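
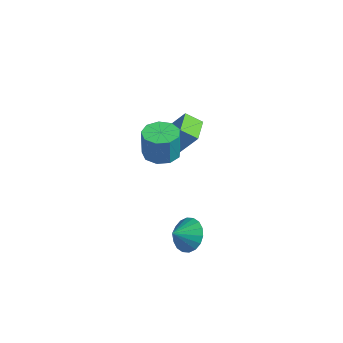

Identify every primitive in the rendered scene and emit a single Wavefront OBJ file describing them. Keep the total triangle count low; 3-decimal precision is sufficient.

v 2.037 1.136 -3.412
v 3.021 1.067 -3.826
v 2.183 0.204 -2.908
v 3.094 1.3 -3.417
v 2.958 1.5 -3.007
v 2.639 1.629 -2.678
v 2.201 1.659 -2.494
v 1.73 1.586 -2.491
v 1.32 1.424 -2.672
v 1.052 1.205 -2.999
v 0.979 0.972 -3.407
v 1.116 0.772 -3.817
v 1.435 0.643 -4.147
v 1.873 0.613 -4.331
v 2.343 0.686 -4.333
v 2.753 0.848 -4.153
v 0.89 0.255 2.142
v 1.601 -0.339 1.931
v 1.94 -0.529 3.607
v 1.23 0.065 3.818
v 1.822 0.272 1.956
v 2.161 0.082 3.631
v 1.606 0.874 2.067
v 1.946 0.685 3.743
v 1.056 1.187 2.214
v 1.395 0.998 3.89
v 0.428 1.064 2.327
v 0.767 0.874 4.003
v 0.017 0.562 2.354
v 0.356 0.372 4.029
v 0.014 -0.084 2.281
v 0.353 -0.273 3.957
v 0.421 -0.571 2.144
v 0.76 -0.761 3.819
v 1.048 -0.672 2.006
v 1.387 -0.861 3.681
v -2.641 2.764 -0.744
v -3.047 1.95 -0.108
v -3.817 3.637 -0.377
v -4.223 2.823 0.259
v -1.597 3.497 0.861
v -2.003 2.683 1.497
v -2.773 4.37 1.228
v -3.179 3.556 1.864
f 2 1 4
f 2 4 3
f 4 1 5
f 4 5 3
f 5 1 6
f 5 6 3
f 6 1 7
f 6 7 3
f 7 1 8
f 7 8 3
f 8 1 9
f 8 9 3
f 9 1 10
f 9 10 3
f 10 1 11
f 10 11 3
f 11 1 12
f 11 12 3
f 12 1 13
f 12 13 3
f 13 1 14
f 13 14 3
f 14 1 15
f 14 15 3
f 15 1 16
f 15 16 3
f 16 1 2
f 16 2 3
f 18 17 21
f 18 21 19
f 19 21 22
f 19 22 20
f 21 17 23
f 21 23 22
f 22 23 24
f 22 24 20
f 23 17 25
f 23 25 24
f 24 25 26
f 24 26 20
f 25 17 27
f 25 27 26
f 26 27 28
f 26 28 20
f 27 17 29
f 27 29 28
f 28 29 30
f 28 30 20
f 29 17 31
f 29 31 30
f 30 31 32
f 30 32 20
f 31 17 33
f 31 33 32
f 32 33 34
f 32 34 20
f 33 17 35
f 33 35 34
f 34 35 36
f 34 36 20
f 35 17 18
f 35 18 36
f 36 18 19
f 36 19 20
f 38 40 37
f 41 38 37
f 37 40 39
f 39 41 37
f 38 44 40
f 42 38 41
f 42 44 38
f 40 44 39
f 43 41 39
f 39 44 43
f 43 42 41
f 44 42 43



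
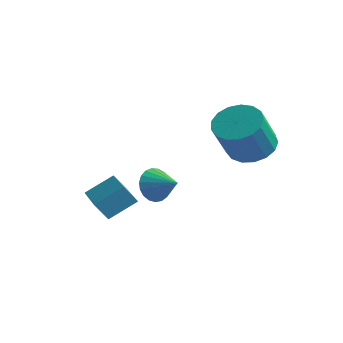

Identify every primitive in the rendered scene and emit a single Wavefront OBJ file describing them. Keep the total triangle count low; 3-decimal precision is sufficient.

v -2.905 -3.69 -1.101
v -2.287 -2.747 -0.36
v -4.478 -2.401 -1.43
v -3.86 -1.458 -0.689
v -2.5 -3.382 -1.831
v -1.882 -2.439 -1.09
v -4.073 -2.093 -2.16
v -3.455 -1.15 -1.419
v -3.831 0.994 -2.101
v -3.552 0.663 -2.821
v -2.669 0.926 -1.619
v -3.509 1.005 -2.877
v -3.522 1.345 -2.798
v -3.588 1.624 -2.6
v -3.696 1.795 -2.315
v -3.828 1.827 -1.993
v -3.96 1.714 -1.689
v -4.07 1.478 -1.457
v -4.139 1.157 -1.337
v -4.154 0.808 -1.348
v -4.114 0.492 -1.49
v -4.024 0.262 -1.737
v -3.902 0.158 -2.047
v -3.767 0.199 -2.367
v -3.643 0.378 -2.64
v 0.245 1.673 0.945
v 0.848 1.009 0.459
v 0.939 -0.057 2.03
v 0.335 0.607 2.515
v 1.16 1.328 0.658
v 1.251 0.262 2.228
v 1.263 1.725 0.922
v 1.354 0.66 2.492
v 1.132 2.111 1.191
v 1.223 1.045 2.761
v 0.798 2.396 1.404
v 0.889 1.33 2.974
v 0.337 2.516 1.512
v 0.428 1.45 3.082
v -0.145 2.442 1.49
v -0.054 1.377 3.06
v -0.538 2.193 1.343
v -0.447 1.127 2.913
v -0.751 1.824 1.105
v -0.661 0.758 2.675
v -0.737 1.42 0.83
v -0.646 0.354 2.4
v -0.498 1.075 0.582
v -0.407 0.009 2.152
v -0.088 0.866 0.417
v 0.003 -0.2 1.987
v 0.397 0.843 0.372
v 0.488 -0.223 1.943
f 2 4 1
f 5 2 1
f 1 4 3
f 3 5 1
f 2 8 4
f 6 2 5
f 6 8 2
f 4 8 3
f 7 5 3
f 3 8 7
f 7 6 5
f 8 6 7
f 10 9 12
f 10 12 11
f 12 9 13
f 12 13 11
f 13 9 14
f 13 14 11
f 14 9 15
f 14 15 11
f 15 9 16
f 15 16 11
f 16 9 17
f 16 17 11
f 17 9 18
f 17 18 11
f 18 9 19
f 18 19 11
f 19 9 20
f 19 20 11
f 20 9 21
f 20 21 11
f 21 9 22
f 21 22 11
f 22 9 23
f 22 23 11
f 23 9 24
f 23 24 11
f 24 9 25
f 24 25 11
f 25 9 10
f 25 10 11
f 27 26 30
f 27 30 28
f 28 30 31
f 28 31 29
f 30 26 32
f 30 32 31
f 31 32 33
f 31 33 29
f 32 26 34
f 32 34 33
f 33 34 35
f 33 35 29
f 34 26 36
f 34 36 35
f 35 36 37
f 35 37 29
f 36 26 38
f 36 38 37
f 37 38 39
f 37 39 29
f 38 26 40
f 38 40 39
f 39 40 41
f 39 41 29
f 40 26 42
f 40 42 41
f 41 42 43
f 41 43 29
f 42 26 44
f 42 44 43
f 43 44 45
f 43 45 29
f 44 26 46
f 44 46 45
f 45 46 47
f 45 47 29
f 46 26 48
f 46 48 47
f 47 48 49
f 47 49 29
f 48 26 50
f 48 50 49
f 49 50 51
f 49 51 29
f 50 26 52
f 50 52 51
f 51 52 53
f 51 53 29
f 52 26 27
f 52 27 53
f 53 27 28
f 53 28 29



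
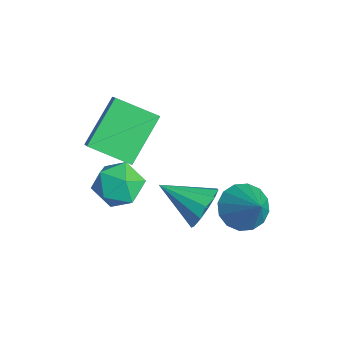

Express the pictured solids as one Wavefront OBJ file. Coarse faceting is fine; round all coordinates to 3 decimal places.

v -2.918 -3.405 -0.777
v -2.156 -3.545 -0.099
v -3.83 -2.128 0.511
v -3.067 -2.267 1.189
v -2.113 -2.173 -1.429
v -1.35 -2.312 -0.751
v -3.024 -0.895 -0.141
v -2.262 -1.035 0.537
v -0.525 -0.128 -3.088
v 0.045 -0.227 -2.452
v -1.535 -1.352 -2.372
v -0.265 0.115 -2.306
v -0.658 0.38 -2.407
v -1.009 0.483 -2.725
v -1.206 0.392 -3.158
v -1.187 0.136 -3.569
v -0.958 -0.204 -3.827
v -0.592 -0.52 -3.851
v -0.204 -0.712 -3.632
v 0.081 -0.719 -3.241
v 0.174 -0.538 -2.801
v -2.272 -1.546 -2.808
v -1.688 -2.223 -3.204
v -3.472 -2.577 -2.816
v -2.888 -3.254 -3.212
v -2.745 -2.964 -2.289
v -2.003 -2.327 -2.284
v -3.157 -2.473 -3.736
v -2.415 -1.836 -3.731
v -2.235 -2.796 -3.777
v -1.98 -3.099 -2.883
v -3.18 -1.701 -3.137
v -2.925 -2.004 -2.243
v 0.1 0.964 -2.805
v 0.587 1.484 -3.356
v 1.24 1.096 -1.675
v 0.317 1.78 -3.118
v -0.011 1.857 -2.796
v -0.309 1.696 -2.477
v -0.497 1.338 -2.245
v -0.526 0.88 -2.164
v -0.386 0.445 -2.254
v -0.117 0.149 -2.492
v 0.211 0.071 -2.813
v 0.509 0.233 -3.133
v 0.698 0.591 -3.364
v 0.726 1.048 -3.446
f 2 4 1
f 5 2 1
f 1 4 3
f 3 5 1
f 2 8 4
f 6 2 5
f 6 8 2
f 4 8 3
f 7 5 3
f 3 8 7
f 7 6 5
f 8 6 7
f 10 9 12
f 10 12 11
f 12 9 13
f 12 13 11
f 13 9 14
f 13 14 11
f 14 9 15
f 14 15 11
f 15 9 16
f 15 16 11
f 16 9 17
f 16 17 11
f 17 9 18
f 17 18 11
f 18 9 19
f 18 19 11
f 19 9 20
f 19 20 11
f 20 9 21
f 20 21 11
f 21 9 10
f 21 10 11
f 22 33 27
f 22 27 23
f 22 23 29
f 22 29 32
f 22 32 33
f 23 27 31
f 27 33 26
f 33 32 24
f 32 29 28
f 29 23 30
f 25 31 26
f 25 26 24
f 25 24 28
f 25 28 30
f 25 30 31
f 26 31 27
f 24 26 33
f 28 24 32
f 30 28 29
f 31 30 23
f 35 34 37
f 35 37 36
f 37 34 38
f 37 38 36
f 38 34 39
f 38 39 36
f 39 34 40
f 39 40 36
f 40 34 41
f 40 41 36
f 41 34 42
f 41 42 36
f 42 34 43
f 42 43 36
f 43 34 44
f 43 44 36
f 44 34 45
f 44 45 36
f 45 34 46
f 45 46 36
f 46 34 47
f 46 47 36
f 47 34 35
f 47 35 36



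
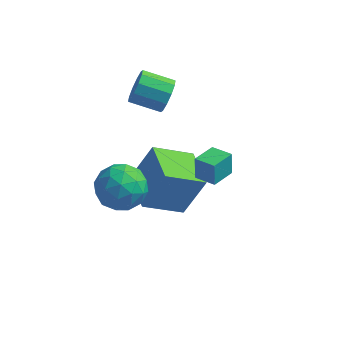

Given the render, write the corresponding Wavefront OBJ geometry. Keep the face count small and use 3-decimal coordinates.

v 1.548 -2.345 0.398
v 1.458 -2.155 1.417
v 1.916 -1.279 0.232
v 1.827 -1.089 1.25
v 2.433 -2.631 0.53
v 2.344 -2.441 1.548
v 2.802 -1.565 0.363
v 2.712 -1.375 1.382
v -2.363 0.786 -4.197
v -1.559 1.363 -2.356
v -0.895 1.776 -5.148
v -0.091 2.353 -3.307
v -1.229 -0.873 -4.173
v -0.425 -0.296 -2.332
v 0.239 0.117 -5.124
v 1.043 0.694 -3.283
v -2.315 -1.537 -2.038
v -1.312 -1.153 -1.582
v -1.908 -3.287 -1.458
v -0.905 -2.903 -1.002
v -1.921 -2.591 -0.521
v -2.173 -1.509 -0.88
v -1.047 -2.931 -2.16
v -1.299 -1.849 -2.519
v -0.528 -2.014 -1.658
v -1.068 -1.804 -0.645
v -2.152 -2.636 -2.395
v -2.692 -2.426 -1.382
v -1.85 -1.191 -1.861
v -1.37 -3.249 -1.179
v -1.968 -3.066 -0.896
v -1.378 -2.84 -0.629
v -2.356 -1.401 -1.448
v -1.766 -1.175 -1.18
v -2.124 -2.021 -0.557
v -1.454 -3.265 -1.86
v -0.864 -3.039 -1.592
v -1.842 -1.6 -2.411
v -1.252 -1.374 -2.144
v -1.096 -2.419 -2.483
v -0.799 -1.471 -1.638
v -0.559 -2.5 -1.297
v -0.643 -2.516 -1.977
v -0.791 -1.881 -2.188
v -1.117 -1.348 -1.042
v -0.877 -2.377 -0.701
v -1.475 -2.194 -0.419
v -1.623 -1.558 -0.629
v -0.656 -1.854 -1.087
v -2.343 -2.063 -2.339
v -2.103 -3.092 -1.998
v -1.597 -2.882 -2.411
v -1.745 -2.246 -2.621
v -2.661 -1.94 -1.743
v -2.421 -2.969 -1.402
v -2.429 -2.559 -0.852
v -2.577 -1.924 -1.063
v -2.564 -2.586 -1.953
v -1.184 2.287 0.422
v -0.888 1.858 1.068
v -2.241 1.644 1.544
v -2.536 2.073 0.898
v -0.918 2.351 1.205
v -2.27 2.137 1.682
v -1.049 2.82 1.044
v -2.402 2.606 1.52
v -1.231 3.085 0.644
v -2.584 2.871 1.121
v -1.396 3.046 0.16
v -2.748 2.832 0.637
v -1.479 2.716 -0.224
v -2.832 2.502 0.252
v -1.45 2.223 -0.362
v -2.802 2.009 0.115
v -1.318 1.754 -0.2
v -2.671 1.54 0.276
v -1.136 1.489 0.199
v -2.489 1.275 0.676
v -0.972 1.528 0.683
v -2.324 1.314 1.16
f 2 4 1
f 5 2 1
f 1 4 3
f 3 5 1
f 2 8 4
f 6 2 5
f 6 8 2
f 4 8 3
f 7 5 3
f 3 8 7
f 7 6 5
f 8 6 7
f 10 12 9
f 13 10 9
f 9 12 11
f 11 13 9
f 10 16 12
f 14 10 13
f 14 16 10
f 12 16 11
f 15 13 11
f 11 16 15
f 15 14 13
f 16 14 15
f 17 54 33
f 54 28 57
f 33 57 22
f 54 57 33
f 17 33 29
f 33 22 34
f 29 34 18
f 33 34 29
f 17 29 38
f 29 18 39
f 38 39 24
f 29 39 38
f 17 38 50
f 38 24 53
f 50 53 27
f 38 53 50
f 17 50 54
f 50 27 58
f 54 58 28
f 50 58 54
f 18 34 45
f 34 22 48
f 45 48 26
f 34 48 45
f 22 57 35
f 57 28 56
f 35 56 21
f 57 56 35
f 28 58 55
f 58 27 51
f 55 51 19
f 58 51 55
f 27 53 52
f 53 24 40
f 52 40 23
f 53 40 52
f 24 39 44
f 39 18 41
f 44 41 25
f 39 41 44
f 20 46 32
f 46 26 47
f 32 47 21
f 46 47 32
f 20 32 30
f 32 21 31
f 30 31 19
f 32 31 30
f 20 30 37
f 30 19 36
f 37 36 23
f 30 36 37
f 20 37 42
f 37 23 43
f 42 43 25
f 37 43 42
f 20 42 46
f 42 25 49
f 46 49 26
f 42 49 46
f 21 47 35
f 47 26 48
f 35 48 22
f 47 48 35
f 19 31 55
f 31 21 56
f 55 56 28
f 31 56 55
f 23 36 52
f 36 19 51
f 52 51 27
f 36 51 52
f 25 43 44
f 43 23 40
f 44 40 24
f 43 40 44
f 26 49 45
f 49 25 41
f 45 41 18
f 49 41 45
f 60 59 63
f 60 63 61
f 61 63 64
f 61 64 62
f 63 59 65
f 63 65 64
f 64 65 66
f 64 66 62
f 65 59 67
f 65 67 66
f 66 67 68
f 66 68 62
f 67 59 69
f 67 69 68
f 68 69 70
f 68 70 62
f 69 59 71
f 69 71 70
f 70 71 72
f 70 72 62
f 71 59 73
f 71 73 72
f 72 73 74
f 72 74 62
f 73 59 75
f 73 75 74
f 74 75 76
f 74 76 62
f 75 59 77
f 75 77 76
f 76 77 78
f 76 78 62
f 77 59 79
f 77 79 78
f 78 79 80
f 78 80 62
f 79 59 60
f 79 60 80
f 80 60 61
f 80 61 62



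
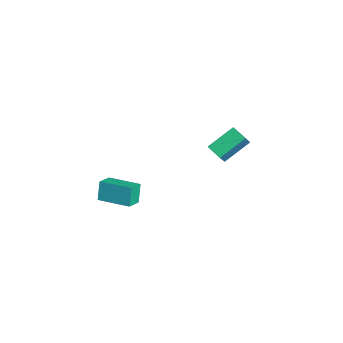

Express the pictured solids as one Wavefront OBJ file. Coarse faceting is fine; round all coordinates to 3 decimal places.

v -2.947 3.267 2.106
v -3.701 2.852 2.431
v -3.315 4.651 3.021
v -4.069 4.236 3.347
v -2.331 2.844 2.993
v -3.085 2.429 3.319
v -2.699 4.228 3.909
v -3.453 3.813 4.234
v -1.924 -2.874 1.64
v -2.312 -2.68 2.651
v -0.808 -1.578 1.819
v -1.196 -1.384 2.83
v -1.304 -3.456 1.99
v -1.692 -3.262 3.001
v -0.188 -2.16 2.169
v -0.576 -1.966 3.18
f 2 4 1
f 5 2 1
f 1 4 3
f 3 5 1
f 2 8 4
f 6 2 5
f 6 8 2
f 4 8 3
f 7 5 3
f 3 8 7
f 7 6 5
f 8 6 7
f 10 12 9
f 13 10 9
f 9 12 11
f 11 13 9
f 10 16 12
f 14 10 13
f 14 16 10
f 12 16 11
f 15 13 11
f 11 16 15
f 15 14 13
f 16 14 15



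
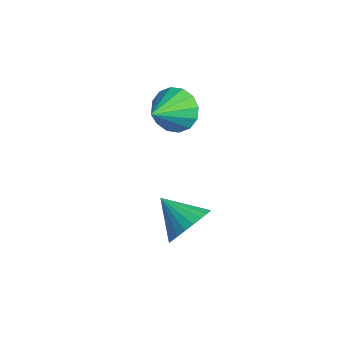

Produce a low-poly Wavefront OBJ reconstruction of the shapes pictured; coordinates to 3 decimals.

v 1.614 -0.644 -0.358
v 2.201 -0.115 0.007
v 2.186 -1.856 0.478
v 1.843 -0.097 0.279
v 1.423 -0.225 0.38
v 1.054 -0.465 0.283
v 0.836 -0.753 0.015
v 0.826 -1.012 -0.354
v 1.027 -1.172 -0.723
v 1.386 -1.191 -0.995
v 1.806 -1.063 -1.096
v 2.174 -0.822 -1
v 2.393 -0.534 -0.731
v 2.403 -0.276 -0.363
v 3.984 -1.496 -4.108
v 4.424 -2.236 -3.813
v 2.816 -1.904 -3.392
v 4.5 -2.003 -3.556
v 4.498 -1.693 -3.383
v 4.417 -1.353 -3.321
v 4.271 -1.035 -3.379
v 4.081 -0.786 -3.548
v 3.876 -0.647 -3.802
v 3.688 -0.636 -4.102
v 3.545 -0.756 -4.404
v 3.469 -0.99 -4.661
v 3.471 -1.3 -4.834
v 3.551 -1.64 -4.896
v 3.697 -1.958 -4.838
v 3.887 -2.206 -4.669
v 4.092 -2.346 -4.415
v 4.28 -2.357 -4.115
f 2 1 4
f 2 4 3
f 4 1 5
f 4 5 3
f 5 1 6
f 5 6 3
f 6 1 7
f 6 7 3
f 7 1 8
f 7 8 3
f 8 1 9
f 8 9 3
f 9 1 10
f 9 10 3
f 10 1 11
f 10 11 3
f 11 1 12
f 11 12 3
f 12 1 13
f 12 13 3
f 13 1 14
f 13 14 3
f 14 1 2
f 14 2 3
f 16 15 18
f 16 18 17
f 18 15 19
f 18 19 17
f 19 15 20
f 19 20 17
f 20 15 21
f 20 21 17
f 21 15 22
f 21 22 17
f 22 15 23
f 22 23 17
f 23 15 24
f 23 24 17
f 24 15 25
f 24 25 17
f 25 15 26
f 25 26 17
f 26 15 27
f 26 27 17
f 27 15 28
f 27 28 17
f 28 15 29
f 28 29 17
f 29 15 30
f 29 30 17
f 30 15 31
f 30 31 17
f 31 15 32
f 31 32 17
f 32 15 16
f 32 16 17



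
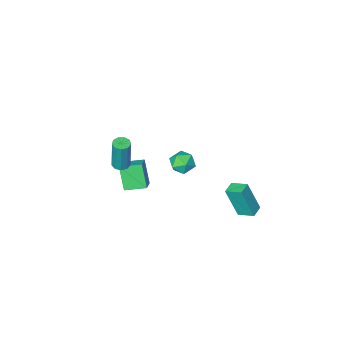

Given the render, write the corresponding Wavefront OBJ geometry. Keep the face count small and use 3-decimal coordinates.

v -4.544 -0.308 -4.095
v -3.993 -0.865 -2.05
v -3.851 0.124 -4.164
v -3.299 -0.432 -2.119
v -4.021 -1.208 -4.481
v -3.469 -1.764 -2.436
v -3.327 -0.775 -4.55
v -2.776 -1.332 -2.505
v -0.569 -1.337 1.776
v -0.263 -0.984 2.463
v 0.663 -1.356 1.237
v 0.969 -1.003 1.924
v 0.687 -1.784 1.948
v -0.074 -1.773 2.281
v 0.474 -0.567 1.419
v -0.287 -0.556 1.752
v 0.382 -0.509 2.242
v 0.513 -1.261 2.569
v -0.113 -1.079 1.131
v 0.018 -1.831 1.458
v 2.069 -4.228 -1.912
v 1.936 -5.005 -0.417
v 0.993 -3.5 -1.629
v 0.86 -4.277 -0.134
v 2.64 -3.543 -1.506
v 2.507 -4.32 -0.011
v 1.564 -2.815 -1.223
v 1.431 -3.592 0.272
v 3.699 -1.916 2.822
v 4.191 -2.082 2.826
v 4.254 -1.85 4.902
v 3.761 -1.684 4.898
v 4.182 -1.729 2.786
v 4.245 -1.497 4.863
v 3.947 -1.463 2.764
v 4.01 -1.231 4.84
v 3.595 -1.409 2.768
v 3.658 -1.177 4.845
v 3.292 -1.593 2.798
v 3.355 -1.361 4.874
v 3.179 -1.927 2.839
v 3.242 -1.695 4.915
v 3.309 -2.257 2.872
v 3.372 -2.025 4.948
v 3.621 -2.427 2.881
v 3.684 -2.195 4.957
v 3.97 -2.358 2.863
v 4.033 -2.126 4.939
f 2 4 1
f 5 2 1
f 1 4 3
f 3 5 1
f 2 8 4
f 6 2 5
f 6 8 2
f 4 8 3
f 7 5 3
f 3 8 7
f 7 6 5
f 8 6 7
f 9 20 14
f 9 14 10
f 9 10 16
f 9 16 19
f 9 19 20
f 10 14 18
f 14 20 13
f 20 19 11
f 19 16 15
f 16 10 17
f 12 18 13
f 12 13 11
f 12 11 15
f 12 15 17
f 12 17 18
f 13 18 14
f 11 13 20
f 15 11 19
f 17 15 16
f 18 17 10
f 22 24 21
f 25 22 21
f 21 24 23
f 23 25 21
f 22 28 24
f 26 22 25
f 26 28 22
f 24 28 23
f 27 25 23
f 23 28 27
f 27 26 25
f 28 26 27
f 30 29 33
f 30 33 31
f 31 33 34
f 31 34 32
f 33 29 35
f 33 35 34
f 34 35 36
f 34 36 32
f 35 29 37
f 35 37 36
f 36 37 38
f 36 38 32
f 37 29 39
f 37 39 38
f 38 39 40
f 38 40 32
f 39 29 41
f 39 41 40
f 40 41 42
f 40 42 32
f 41 29 43
f 41 43 42
f 42 43 44
f 42 44 32
f 43 29 45
f 43 45 44
f 44 45 46
f 44 46 32
f 45 29 47
f 45 47 46
f 46 47 48
f 46 48 32
f 47 29 30
f 47 30 48
f 48 30 31
f 48 31 32



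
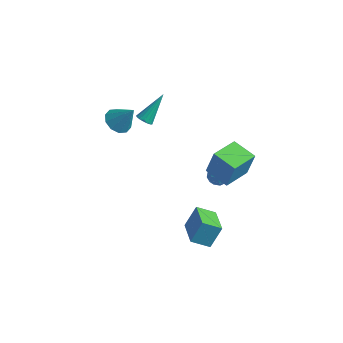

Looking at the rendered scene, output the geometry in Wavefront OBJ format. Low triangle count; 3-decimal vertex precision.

v -3.203 2.819 1.147
v -2.755 2.516 1.328
v -2.837 4.281 2.693
v -2.648 2.685 1.142
v -2.669 2.885 0.958
v -2.812 3.07 0.817
v -3.044 3.197 0.751
v -3.312 3.238 0.776
v -3.556 3.182 0.886
v -3.718 3.043 1.056
v -3.763 2.853 1.246
v -3.679 2.655 1.414
v -3.486 2.494 1.52
v -3.228 2.408 1.541
v -2.964 2.416 1.472
v 2.929 0.329 2.117
v 3.273 0.591 3.751
v 3.097 2.182 1.785
v 3.441 2.444 3.418
v 4.479 0.136 1.822
v 4.823 0.398 3.455
v 4.647 1.989 1.489
v 4.991 2.251 3.123
v -4.089 1.412 1.709
v -3.319 1.197 1.235
v -3.131 1.708 3.131
v -3.409 1.762 1.179
v -3.76 2.193 1.325
v -4.236 2.326 1.618
v -4.656 2.111 1.946
v -4.859 1.628 2.183
v -4.769 1.063 2.239
v -4.418 0.632 2.093
v -3.942 0.499 1.8
v -3.522 0.714 1.472
v 1.723 -0.034 -3.914
v 1.991 0.769 -2.604
v 2.649 0.648 -4.521
v 2.917 1.45 -3.21
v 3.063 -1.37 -3.37
v 3.331 -0.568 -2.059
v 3.989 -0.689 -3.976
v 4.257 0.114 -2.666
v 2.246 2.231 -0.656
v 2.549 2.717 -0.228
v 2.751 1.383 -0.052
v 3.054 1.869 0.376
v 2.347 1.765 0.398
v 2.035 2.289 0.024
v 3.265 1.811 -0.304
v 2.953 2.335 -0.678
v 3.179 2.457 -0.011
v 2.611 2.429 0.423
v 2.689 1.671 -0.703
v 2.121 1.643 -0.269
v 2.354 2.548 -0.495
v 2.946 1.552 0.215
v 2.531 1.491 0.228
v 2.709 1.776 0.48
v 2.051 2.297 -0.347
v 2.229 2.582 -0.095
v 2.11 2.023 0.273
v 3.071 1.518 -0.185
v 3.249 1.803 0.067
v 2.591 2.324 -0.76
v 2.769 2.609 -0.508
v 3.19 2.077 -0.553
v 2.902 2.681 -0.116
v 3.198 2.183 0.24
v 3.322 2.149 -0.16
v 3.139 2.457 -0.38
v 2.568 2.665 0.139
v 2.865 2.166 0.495
v 2.449 2.105 0.507
v 2.266 2.413 0.288
v 2.938 2.512 0.267
v 2.435 1.934 -0.775
v 2.732 1.435 -0.419
v 3.034 1.687 -0.568
v 2.851 1.995 -0.787
v 2.102 1.917 -0.52
v 2.398 1.419 -0.164
v 2.161 1.643 0.1
v 1.978 1.951 -0.12
v 2.362 1.588 -0.547
f 2 1 4
f 2 4 3
f 4 1 5
f 4 5 3
f 5 1 6
f 5 6 3
f 6 1 7
f 6 7 3
f 7 1 8
f 7 8 3
f 8 1 9
f 8 9 3
f 9 1 10
f 9 10 3
f 10 1 11
f 10 11 3
f 11 1 12
f 11 12 3
f 12 1 13
f 12 13 3
f 13 1 14
f 13 14 3
f 14 1 15
f 14 15 3
f 15 1 2
f 15 2 3
f 17 19 16
f 20 17 16
f 16 19 18
f 18 20 16
f 17 23 19
f 21 17 20
f 21 23 17
f 19 23 18
f 22 20 18
f 18 23 22
f 22 21 20
f 23 21 22
f 25 24 27
f 25 27 26
f 27 24 28
f 27 28 26
f 28 24 29
f 28 29 26
f 29 24 30
f 29 30 26
f 30 24 31
f 30 31 26
f 31 24 32
f 31 32 26
f 32 24 33
f 32 33 26
f 33 24 34
f 33 34 26
f 34 24 35
f 34 35 26
f 35 24 25
f 35 25 26
f 37 39 36
f 40 37 36
f 36 39 38
f 38 40 36
f 37 43 39
f 41 37 40
f 41 43 37
f 39 43 38
f 42 40 38
f 38 43 42
f 42 41 40
f 43 41 42
f 44 81 60
f 81 55 84
f 60 84 49
f 81 84 60
f 44 60 56
f 60 49 61
f 56 61 45
f 60 61 56
f 44 56 65
f 56 45 66
f 65 66 51
f 56 66 65
f 44 65 77
f 65 51 80
f 77 80 54
f 65 80 77
f 44 77 81
f 77 54 85
f 81 85 55
f 77 85 81
f 45 61 72
f 61 49 75
f 72 75 53
f 61 75 72
f 49 84 62
f 84 55 83
f 62 83 48
f 84 83 62
f 55 85 82
f 85 54 78
f 82 78 46
f 85 78 82
f 54 80 79
f 80 51 67
f 79 67 50
f 80 67 79
f 51 66 71
f 66 45 68
f 71 68 52
f 66 68 71
f 47 73 59
f 73 53 74
f 59 74 48
f 73 74 59
f 47 59 57
f 59 48 58
f 57 58 46
f 59 58 57
f 47 57 64
f 57 46 63
f 64 63 50
f 57 63 64
f 47 64 69
f 64 50 70
f 69 70 52
f 64 70 69
f 47 69 73
f 69 52 76
f 73 76 53
f 69 76 73
f 48 74 62
f 74 53 75
f 62 75 49
f 74 75 62
f 46 58 82
f 58 48 83
f 82 83 55
f 58 83 82
f 50 63 79
f 63 46 78
f 79 78 54
f 63 78 79
f 52 70 71
f 70 50 67
f 71 67 51
f 70 67 71
f 53 76 72
f 76 52 68
f 72 68 45
f 76 68 72



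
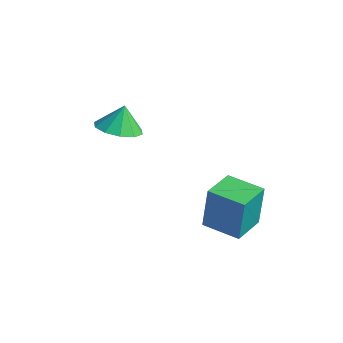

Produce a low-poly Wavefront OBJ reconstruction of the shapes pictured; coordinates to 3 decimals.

v 1.102 1.59 -3.122
v 1.075 1.975 -1.16
v 0.989 3.205 -3.44
v 0.962 3.59 -1.478
v 2.818 1.71 -3.122
v 2.791 2.095 -1.16
v 2.705 3.325 -3.44
v 2.678 3.71 -1.478
v -3.015 1.438 1.121
v -2.039 1.778 1.001
v -3.065 1.962 2.199
v -2.435 2.225 0.766
v -3.053 2.372 0.665
v -3.656 2.162 0.739
v -4.014 1.676 0.959
v -3.991 1.099 1.24
v -3.594 0.651 1.476
v -2.976 0.504 1.576
v -2.373 0.714 1.502
v -2.015 1.2 1.283
f 2 4 1
f 5 2 1
f 1 4 3
f 3 5 1
f 2 8 4
f 6 2 5
f 6 8 2
f 4 8 3
f 7 5 3
f 3 8 7
f 7 6 5
f 8 6 7
f 10 9 12
f 10 12 11
f 12 9 13
f 12 13 11
f 13 9 14
f 13 14 11
f 14 9 15
f 14 15 11
f 15 9 16
f 15 16 11
f 16 9 17
f 16 17 11
f 17 9 18
f 17 18 11
f 18 9 19
f 18 19 11
f 19 9 20
f 19 20 11
f 20 9 10
f 20 10 11



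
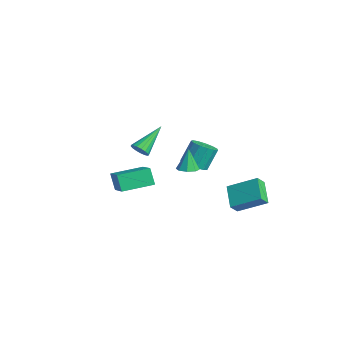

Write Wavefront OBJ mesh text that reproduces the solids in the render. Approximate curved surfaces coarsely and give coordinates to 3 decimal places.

v -0.87 2.437 -0.875
v -0.104 2.25 -0.651
v -0.303 2.996 0.658
v -1.07 3.183 0.435
v -0.079 2.653 -0.877
v -0.279 3.399 0.432
v -0.306 2.987 -1.102
v -0.505 3.733 0.208
v -0.711 3.146 -1.254
v -0.911 3.892 0.055
v -1.168 3.08 -1.287
v -1.367 3.826 0.022
v -1.529 2.81 -1.188
v -1.729 3.557 0.121
v -1.682 2.422 -0.99
v -1.882 3.168 0.319
v -1.577 2.038 -0.755
v -1.776 2.784 0.554
v -1.247 1.781 -0.558
v -1.447 2.527 0.751
v -0.798 1.732 -0.462
v -0.998 2.478 0.847
v -0.371 1.907 -0.496
v -0.571 2.653 0.813
v 1.775 -1.924 2.854
v 2.299 -1.677 2.821
v 1.125 -0.396 3.986
v 2.163 -1.573 2.603
v 1.938 -1.549 2.442
v 1.676 -1.611 2.375
v 1.436 -1.745 2.418
v 1.275 -1.92 2.561
v 1.228 -2.096 2.771
v 1.306 -2.232 3
v 1.492 -2.298 3.195
v 1.743 -2.278 3.312
v 2.001 -2.177 3.324
v 2.208 -2.018 3.229
v 2.315 -1.837 3.047
v 3.675 2.51 -1.645
v 2.402 2.899 -0.851
v 3.469 3.041 -2.235
v 2.196 3.43 -1.441
v 4.644 3.87 -0.759
v 3.371 4.259 0.035
v 4.438 4.401 -1.349
v 3.165 4.79 -0.555
v 3.143 -3.902 1.104
v 2.617 -3.944 2.047
v 3.34 -2.143 1.291
v 2.814 -2.184 2.234
v 4.746 -4.176 1.986
v 4.22 -4.217 2.929
v 4.943 -2.416 2.173
v 4.417 -2.458 3.116
v 2.721 0.435 1.351
v 3.309 0.631 1.464
v 2.399 0.625 2.689
v 3.014 0.992 1.342
v 2.548 1.027 1.225
v 2.183 0.715 1.181
v 2.133 0.238 1.237
v 2.428 -0.123 1.36
v 2.894 -0.158 1.477
v 3.259 0.154 1.52
f 2 1 5
f 2 5 3
f 3 5 6
f 3 6 4
f 5 1 7
f 5 7 6
f 6 7 8
f 6 8 4
f 7 1 9
f 7 9 8
f 8 9 10
f 8 10 4
f 9 1 11
f 9 11 10
f 10 11 12
f 10 12 4
f 11 1 13
f 11 13 12
f 12 13 14
f 12 14 4
f 13 1 15
f 13 15 14
f 14 15 16
f 14 16 4
f 15 1 17
f 15 17 16
f 16 17 18
f 16 18 4
f 17 1 19
f 17 19 18
f 18 19 20
f 18 20 4
f 19 1 21
f 19 21 20
f 20 21 22
f 20 22 4
f 21 1 23
f 21 23 22
f 22 23 24
f 22 24 4
f 23 1 2
f 23 2 24
f 24 2 3
f 24 3 4
f 26 25 28
f 26 28 27
f 28 25 29
f 28 29 27
f 29 25 30
f 29 30 27
f 30 25 31
f 30 31 27
f 31 25 32
f 31 32 27
f 32 25 33
f 32 33 27
f 33 25 34
f 33 34 27
f 34 25 35
f 34 35 27
f 35 25 36
f 35 36 27
f 36 25 37
f 36 37 27
f 37 25 38
f 37 38 27
f 38 25 39
f 38 39 27
f 39 25 26
f 39 26 27
f 41 43 40
f 44 41 40
f 40 43 42
f 42 44 40
f 41 47 43
f 45 41 44
f 45 47 41
f 43 47 42
f 46 44 42
f 42 47 46
f 46 45 44
f 47 45 46
f 49 51 48
f 52 49 48
f 48 51 50
f 50 52 48
f 49 55 51
f 53 49 52
f 53 55 49
f 51 55 50
f 54 52 50
f 50 55 54
f 54 53 52
f 55 53 54
f 57 56 59
f 57 59 58
f 59 56 60
f 59 60 58
f 60 56 61
f 60 61 58
f 61 56 62
f 61 62 58
f 62 56 63
f 62 63 58
f 63 56 64
f 63 64 58
f 64 56 65
f 64 65 58
f 65 56 57
f 65 57 58



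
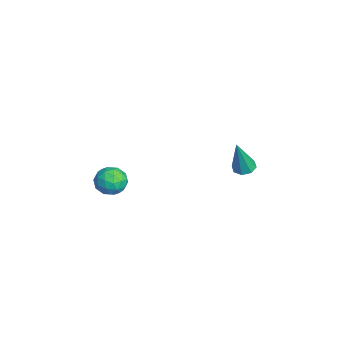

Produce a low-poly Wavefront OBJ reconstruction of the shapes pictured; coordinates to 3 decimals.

v -0.564 2.086 2.563
v -0.115 1.925 2.412
v -0.156 1.694 4.197
v -0.115 2.297 2.501
v -0.378 2.546 2.626
v -0.75 2.525 2.714
v -1.013 2.247 2.713
v -1.013 1.875 2.624
v -0.75 1.626 2.499
v -0.378 1.647 2.411
v 0.45 -2.759 2.696
v 0.822 -2.659 3.286
v 0.438 -3.881 2.894
v 0.81 -3.781 3.484
v 0.142 -3.56 3.446
v 0.149 -2.866 3.324
v 1.111 -3.674 2.856
v 1.118 -2.98 2.734
v 1.23 -3.224 3.385
v 0.631 -3.154 3.75
v 0.629 -3.386 2.43
v 0.03 -3.316 2.795
v 0.637 -2.61 2.974
v 0.623 -3.93 3.206
v 0.231 -3.8 3.184
v 0.449 -3.741 3.531
v 0.242 -2.732 2.996
v 0.46 -2.673 3.343
v 0.061 -3.203 3.437
v 0.8 -3.867 2.837
v 1.018 -3.808 3.184
v 0.811 -2.799 2.649
v 1.029 -2.74 2.996
v 1.199 -3.337 2.743
v 1.095 -2.884 3.379
v 1.088 -3.544 3.495
v 1.265 -3.481 3.126
v 1.269 -3.073 3.054
v 0.743 -2.842 3.593
v 0.737 -3.502 3.709
v 0.344 -3.372 3.687
v 0.348 -2.964 3.615
v 0.983 -3.175 3.651
v 0.523 -3.038 2.471
v 0.517 -3.698 2.587
v 0.912 -3.576 2.565
v 0.916 -3.168 2.493
v 0.172 -2.996 2.685
v 0.165 -3.656 2.801
v -0.009 -3.467 3.126
v -0.005 -3.059 3.054
v 0.277 -3.365 2.529
f 2 1 4
f 2 4 3
f 4 1 5
f 4 5 3
f 5 1 6
f 5 6 3
f 6 1 7
f 6 7 3
f 7 1 8
f 7 8 3
f 8 1 9
f 8 9 3
f 9 1 10
f 9 10 3
f 10 1 2
f 10 2 3
f 11 48 27
f 48 22 51
f 27 51 16
f 48 51 27
f 11 27 23
f 27 16 28
f 23 28 12
f 27 28 23
f 11 23 32
f 23 12 33
f 32 33 18
f 23 33 32
f 11 32 44
f 32 18 47
f 44 47 21
f 32 47 44
f 11 44 48
f 44 21 52
f 48 52 22
f 44 52 48
f 12 28 39
f 28 16 42
f 39 42 20
f 28 42 39
f 16 51 29
f 51 22 50
f 29 50 15
f 51 50 29
f 22 52 49
f 52 21 45
f 49 45 13
f 52 45 49
f 21 47 46
f 47 18 34
f 46 34 17
f 47 34 46
f 18 33 38
f 33 12 35
f 38 35 19
f 33 35 38
f 14 40 26
f 40 20 41
f 26 41 15
f 40 41 26
f 14 26 24
f 26 15 25
f 24 25 13
f 26 25 24
f 14 24 31
f 24 13 30
f 31 30 17
f 24 30 31
f 14 31 36
f 31 17 37
f 36 37 19
f 31 37 36
f 14 36 40
f 36 19 43
f 40 43 20
f 36 43 40
f 15 41 29
f 41 20 42
f 29 42 16
f 41 42 29
f 13 25 49
f 25 15 50
f 49 50 22
f 25 50 49
f 17 30 46
f 30 13 45
f 46 45 21
f 30 45 46
f 19 37 38
f 37 17 34
f 38 34 18
f 37 34 38
f 20 43 39
f 43 19 35
f 39 35 12
f 43 35 39



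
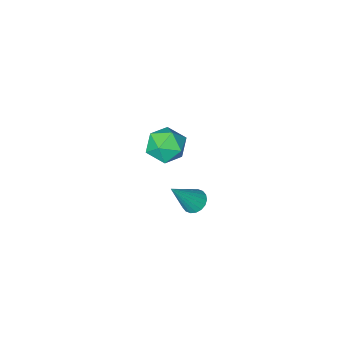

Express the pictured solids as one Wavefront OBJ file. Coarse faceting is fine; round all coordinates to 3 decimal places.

v 1.041 -1.852 0.696
v 1.903 -2.279 0.965
v 0.617 -3.201 -0.085
v 1.479 -3.628 0.184
v 0.78 -3.437 0.872
v 1.042 -2.603 1.354
v 1.478 -2.877 -0.474
v 1.74 -2.043 0.008
v 2.173 -2.912 0.242
v 1.742 -3.258 1.074
v 0.778 -2.222 -0.194
v 0.347 -2.568 0.638
v 3.2 2.727 2.634
v 3.648 2.571 2.299
v 4.28 2.713 4.086
v 3.659 2.829 2.294
v 3.579 3.067 2.355
v 3.424 3.237 2.472
v 3.225 3.306 2.621
v 3.021 3.261 2.772
v 2.852 3.11 2.896
v 2.753 2.883 2.968
v 2.741 2.625 2.974
v 2.821 2.387 2.912
v 2.976 2.217 2.795
v 3.175 2.148 2.647
v 3.38 2.193 2.495
v 3.548 2.344 2.371
f 1 12 6
f 1 6 2
f 1 2 8
f 1 8 11
f 1 11 12
f 2 6 10
f 6 12 5
f 12 11 3
f 11 8 7
f 8 2 9
f 4 10 5
f 4 5 3
f 4 3 7
f 4 7 9
f 4 9 10
f 5 10 6
f 3 5 12
f 7 3 11
f 9 7 8
f 10 9 2
f 14 13 16
f 14 16 15
f 16 13 17
f 16 17 15
f 17 13 18
f 17 18 15
f 18 13 19
f 18 19 15
f 19 13 20
f 19 20 15
f 20 13 21
f 20 21 15
f 21 13 22
f 21 22 15
f 22 13 23
f 22 23 15
f 23 13 24
f 23 24 15
f 24 13 25
f 24 25 15
f 25 13 26
f 25 26 15
f 26 13 27
f 26 27 15
f 27 13 28
f 27 28 15
f 28 13 14
f 28 14 15



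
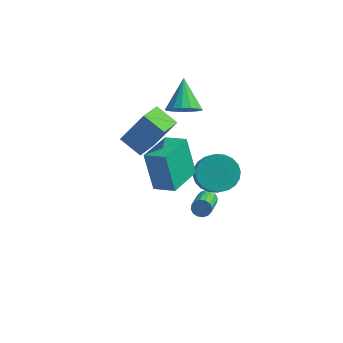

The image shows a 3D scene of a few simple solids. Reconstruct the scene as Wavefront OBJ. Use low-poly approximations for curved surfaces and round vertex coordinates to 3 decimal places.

v 0.683 2.187 -1.102
v 1.415 2.928 -0.818
v 1.91 2.054 0.186
v 1.177 1.313 -0.098
v 1.092 3.032 -0.569
v 1.587 2.158 0.436
v 0.707 3.007 -0.4
v 1.201 2.134 0.604
v 0.318 2.858 -0.339
v 0.812 1.984 0.666
v -0.016 2.606 -0.393
v 0.478 1.733 0.611
v -0.243 2.291 -0.556
v 0.251 1.417 0.448
v -0.329 1.959 -0.802
v 0.165 1.086 0.203
v -0.261 1.663 -1.093
v 0.233 0.789 -0.089
v -0.05 1.446 -1.386
v 0.445 0.572 -0.382
v 0.273 1.342 -1.636
v 0.768 0.468 -0.631
v 0.659 1.366 -1.804
v 1.153 0.493 -0.8
v 1.048 1.516 -1.866
v 1.542 0.642 -0.861
v 1.382 1.767 -1.811
v 1.876 0.894 -0.807
v 1.609 2.083 -1.648
v 2.103 1.209 -0.644
v 1.695 2.414 -1.403
v 2.189 1.541 -0.398
v 1.627 2.711 -1.111
v 2.121 1.837 -0.107
v -3.73 0.929 1.154
v -2.637 1.279 3.007
v -3.605 2.264 0.828
v -2.512 2.615 2.681
v -2.568 0.665 0.519
v -1.475 1.016 2.372
v -2.443 2.001 0.193
v -1.35 2.351 2.046
v 0.246 2.343 -3.396
v 0.624 2.249 -3.74
v 0.933 0.664 -2.968
v 0.554 0.757 -2.624
v 0.746 2.373 -3.534
v 1.055 0.787 -2.762
v 0.734 2.488 -3.292
v 1.043 0.903 -2.52
v 0.591 2.565 -3.077
v 0.9 0.98 -2.305
v 0.355 2.582 -2.948
v 0.664 0.997 -2.176
v 0.09 2.535 -2.939
v 0.399 0.95 -2.167
v -0.133 2.436 -3.052
v 0.176 0.851 -2.28
v -0.255 2.313 -3.258
v 0.054 0.727 -2.486
v -0.243 2.197 -3.5
v 0.066 0.612 -2.728
v -0.1 2.12 -3.715
v 0.209 0.535 -2.943
v 0.136 2.103 -3.844
v 0.445 0.518 -3.072
v 0.401 2.15 -3.853
v 0.71 0.565 -3.081
v -0.693 -2.195 1.106
v -1.295 -1.89 3.137
v -0.426 -0.254 0.894
v -1.028 0.051 2.924
v 0.428 -2.311 1.456
v -0.174 -2.006 3.486
v 0.695 -0.37 1.243
v 0.093 -0.065 3.274
v -1.1 2.593 2.895
v -0.623 3.225 2.448
v -1.62 3.867 4.145
v -1.017 3.244 2.265
v -1.431 3.114 2.226
v -1.769 2.864 2.34
v -1.954 2.552 2.582
v -1.943 2.249 2.895
v -1.739 2.025 3.208
v -1.389 1.931 3.449
v -0.973 1.988 3.563
v -0.586 2.184 3.524
v -0.317 2.474 3.341
v -0.227 2.79 3.056
v -0.337 3.061 2.733
f 2 1 5
f 2 5 3
f 3 5 6
f 3 6 4
f 5 1 7
f 5 7 6
f 6 7 8
f 6 8 4
f 7 1 9
f 7 9 8
f 8 9 10
f 8 10 4
f 9 1 11
f 9 11 10
f 10 11 12
f 10 12 4
f 11 1 13
f 11 13 12
f 12 13 14
f 12 14 4
f 13 1 15
f 13 15 14
f 14 15 16
f 14 16 4
f 15 1 17
f 15 17 16
f 16 17 18
f 16 18 4
f 17 1 19
f 17 19 18
f 18 19 20
f 18 20 4
f 19 1 21
f 19 21 20
f 20 21 22
f 20 22 4
f 21 1 23
f 21 23 22
f 22 23 24
f 22 24 4
f 23 1 25
f 23 25 24
f 24 25 26
f 24 26 4
f 25 1 27
f 25 27 26
f 26 27 28
f 26 28 4
f 27 1 29
f 27 29 28
f 28 29 30
f 28 30 4
f 29 1 31
f 29 31 30
f 30 31 32
f 30 32 4
f 31 1 33
f 31 33 32
f 32 33 34
f 32 34 4
f 33 1 2
f 33 2 34
f 34 2 3
f 34 3 4
f 36 38 35
f 39 36 35
f 35 38 37
f 37 39 35
f 36 42 38
f 40 36 39
f 40 42 36
f 38 42 37
f 41 39 37
f 37 42 41
f 41 40 39
f 42 40 41
f 44 43 47
f 44 47 45
f 45 47 48
f 45 48 46
f 47 43 49
f 47 49 48
f 48 49 50
f 48 50 46
f 49 43 51
f 49 51 50
f 50 51 52
f 50 52 46
f 51 43 53
f 51 53 52
f 52 53 54
f 52 54 46
f 53 43 55
f 53 55 54
f 54 55 56
f 54 56 46
f 55 43 57
f 55 57 56
f 56 57 58
f 56 58 46
f 57 43 59
f 57 59 58
f 58 59 60
f 58 60 46
f 59 43 61
f 59 61 60
f 60 61 62
f 60 62 46
f 61 43 63
f 61 63 62
f 62 63 64
f 62 64 46
f 63 43 65
f 63 65 64
f 64 65 66
f 64 66 46
f 65 43 67
f 65 67 66
f 66 67 68
f 66 68 46
f 67 43 44
f 67 44 68
f 68 44 45
f 68 45 46
f 70 72 69
f 73 70 69
f 69 72 71
f 71 73 69
f 70 76 72
f 74 70 73
f 74 76 70
f 72 76 71
f 75 73 71
f 71 76 75
f 75 74 73
f 76 74 75
f 78 77 80
f 78 80 79
f 80 77 81
f 80 81 79
f 81 77 82
f 81 82 79
f 82 77 83
f 82 83 79
f 83 77 84
f 83 84 79
f 84 77 85
f 84 85 79
f 85 77 86
f 85 86 79
f 86 77 87
f 86 87 79
f 87 77 88
f 87 88 79
f 88 77 89
f 88 89 79
f 89 77 90
f 89 90 79
f 90 77 91
f 90 91 79
f 91 77 78
f 91 78 79



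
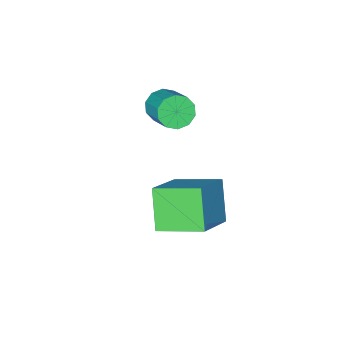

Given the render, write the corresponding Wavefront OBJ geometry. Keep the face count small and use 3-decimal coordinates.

v -3.506 -1.595 0.895
v -2.916 -1.466 0.451
v -2.524 -0.196 1.341
v -3.114 -0.325 1.785
v -3.278 -1.234 0.279
v -2.886 0.037 1.168
v -3.727 -1.14 0.342
v -3.335 0.131 1.232
v -4.092 -1.219 0.617
v -3.7 0.051 1.506
v -4.233 -1.443 0.998
v -3.841 -0.172 1.887
v -4.096 -1.724 1.339
v -3.704 -0.454 2.229
v -3.734 -1.957 1.512
v -3.342 -0.686 2.401
v -3.285 -2.051 1.448
v -2.893 -0.78 2.338
v -2.92 -1.971 1.174
v -2.528 -0.701 2.063
v -2.779 -1.748 0.793
v -2.387 -0.477 1.682
v -2.043 0.92 -0.663
v -0.479 1.632 0.509
v -3.113 2.365 -0.113
v -1.549 3.077 1.059
v -1.451 1.883 -2.039
v 0.113 2.595 -0.867
v -2.521 3.328 -1.489
v -0.957 4.04 -0.317
f 2 1 5
f 2 5 3
f 3 5 6
f 3 6 4
f 5 1 7
f 5 7 6
f 6 7 8
f 6 8 4
f 7 1 9
f 7 9 8
f 8 9 10
f 8 10 4
f 9 1 11
f 9 11 10
f 10 11 12
f 10 12 4
f 11 1 13
f 11 13 12
f 12 13 14
f 12 14 4
f 13 1 15
f 13 15 14
f 14 15 16
f 14 16 4
f 15 1 17
f 15 17 16
f 16 17 18
f 16 18 4
f 17 1 19
f 17 19 18
f 18 19 20
f 18 20 4
f 19 1 21
f 19 21 20
f 20 21 22
f 20 22 4
f 21 1 2
f 21 2 22
f 22 2 3
f 22 3 4
f 24 26 23
f 27 24 23
f 23 26 25
f 25 27 23
f 24 30 26
f 28 24 27
f 28 30 24
f 26 30 25
f 29 27 25
f 25 30 29
f 29 28 27
f 30 28 29



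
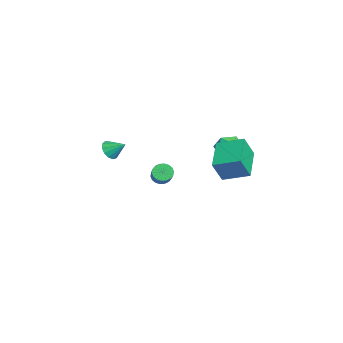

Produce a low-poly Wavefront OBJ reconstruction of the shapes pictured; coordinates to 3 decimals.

v 1.921 2.2 0.954
v 2.26 1.633 2.245
v 2.391 3.632 1.46
v 2.729 3.065 2.751
v 3.811 1.815 0.289
v 4.149 1.248 1.58
v 4.28 3.247 0.795
v 4.619 2.68 2.086
v -1.768 -3.866 -0.192
v -1.411 -4.317 0.171
v -1.352 -3.034 0.432
v -1.186 -4.21 -0.121
v -1.147 -3.995 -0.435
v -1.305 -3.738 -0.672
v -1.61 -3.522 -0.757
v -1.965 -3.415 -0.661
v -2.258 -3.452 -0.417
v -2.396 -3.619 -0.101
v -2.334 -3.865 0.186
v -2.093 -4.112 0.353
v -1.749 -4.28 0.347
v -4.154 -0.891 -3.636
v -3.879 -0.479 -4.008
v -2.49 -0.477 -2.976
v -2.766 -0.889 -2.604
v -4.013 -0.319 -3.828
v -2.624 -0.316 -2.796
v -4.175 -0.272 -3.61
v -2.786 -0.269 -2.578
v -4.333 -0.348 -3.397
v -2.945 -0.345 -2.365
v -4.456 -0.531 -3.231
v -3.067 -0.529 -2.199
v -4.519 -0.786 -3.146
v -3.13 -0.783 -2.114
v -4.51 -1.062 -3.157
v -3.121 -1.059 -2.125
v -4.43 -1.303 -3.264
v -3.041 -1.301 -2.232
v -4.296 -1.464 -3.444
v -2.907 -1.461 -2.412
v -4.134 -1.511 -3.662
v -2.745 -1.508 -2.63
v -3.975 -1.435 -3.875
v -2.587 -1.432 -2.843
v -3.853 -1.251 -4.041
v -2.464 -1.249 -3.009
v -3.79 -0.997 -4.126
v -2.401 -0.994 -3.094
v -3.799 -0.721 -4.115
v -2.41 -0.718 -3.083
v -1.219 3.07 0.902
v -0.733 3.45 0.241
v -1.247 1.81 0.159
v -0.761 2.19 -0.502
v -0.382 2.031 0.303
v -0.364 2.809 0.762
v -1.616 2.451 -0.362
v -1.598 3.229 0.097
v -0.978 3.067 -0.541
v -0.216 2.807 -0.13
v -1.764 2.453 0.53
v -1.002 2.193 0.941
f 2 4 1
f 5 2 1
f 1 4 3
f 3 5 1
f 2 8 4
f 6 2 5
f 6 8 2
f 4 8 3
f 7 5 3
f 3 8 7
f 7 6 5
f 8 6 7
f 10 9 12
f 10 12 11
f 12 9 13
f 12 13 11
f 13 9 14
f 13 14 11
f 14 9 15
f 14 15 11
f 15 9 16
f 15 16 11
f 16 9 17
f 16 17 11
f 17 9 18
f 17 18 11
f 18 9 19
f 18 19 11
f 19 9 20
f 19 20 11
f 20 9 21
f 20 21 11
f 21 9 10
f 21 10 11
f 23 22 26
f 23 26 24
f 24 26 27
f 24 27 25
f 26 22 28
f 26 28 27
f 27 28 29
f 27 29 25
f 28 22 30
f 28 30 29
f 29 30 31
f 29 31 25
f 30 22 32
f 30 32 31
f 31 32 33
f 31 33 25
f 32 22 34
f 32 34 33
f 33 34 35
f 33 35 25
f 34 22 36
f 34 36 35
f 35 36 37
f 35 37 25
f 36 22 38
f 36 38 37
f 37 38 39
f 37 39 25
f 38 22 40
f 38 40 39
f 39 40 41
f 39 41 25
f 40 22 42
f 40 42 41
f 41 42 43
f 41 43 25
f 42 22 44
f 42 44 43
f 43 44 45
f 43 45 25
f 44 22 46
f 44 46 45
f 45 46 47
f 45 47 25
f 46 22 48
f 46 48 47
f 47 48 49
f 47 49 25
f 48 22 50
f 48 50 49
f 49 50 51
f 49 51 25
f 50 22 23
f 50 23 51
f 51 23 24
f 51 24 25
f 52 63 57
f 52 57 53
f 52 53 59
f 52 59 62
f 52 62 63
f 53 57 61
f 57 63 56
f 63 62 54
f 62 59 58
f 59 53 60
f 55 61 56
f 55 56 54
f 55 54 58
f 55 58 60
f 55 60 61
f 56 61 57
f 54 56 63
f 58 54 62
f 60 58 59
f 61 60 53



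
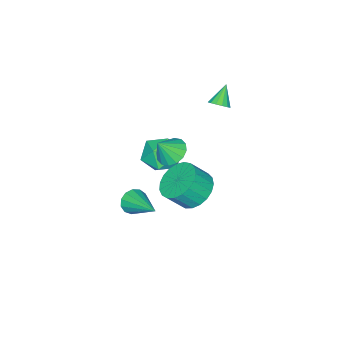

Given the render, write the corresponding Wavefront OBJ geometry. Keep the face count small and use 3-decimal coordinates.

v 2.204 -2.517 -2.884
v 2.574 -2.349 -3.466
v 2.776 -0.703 -1.996
v 2.205 -2.206 -3.522
v 1.835 -2.161 -3.375
v 1.583 -2.229 -3.073
v 1.527 -2.389 -2.71
v 1.687 -2.59 -2.403
v 2.01 -2.767 -2.248
v 2.395 -2.866 -2.296
v 2.719 -2.853 -2.53
v 2.88 -2.734 -2.876
v 2.826 -2.546 -3.225
v 3.109 1.914 1.512
v 3.877 1.682 0.85
v 4.519 1.194 1.766
v 3.751 1.426 2.428
v 3.989 2.078 0.983
v 4.631 1.59 1.898
v 3.949 2.446 1.207
v 4.591 1.958 2.122
v 3.763 2.722 1.484
v 4.405 2.234 2.399
v 3.465 2.858 1.766
v 4.107 2.37 2.681
v 3.105 2.831 2.004
v 3.747 2.343 2.919
v 2.746 2.645 2.157
v 3.388 2.157 3.072
v 2.449 2.333 2.198
v 3.091 1.845 3.114
v 2.267 1.948 2.121
v 2.909 1.46 3.037
v 2.23 1.558 1.939
v 2.872 1.07 2.854
v 2.345 1.229 1.683
v 2.987 0.741 2.598
v 2.593 1.019 1.397
v 3.235 0.531 2.313
v 2.929 0.963 1.132
v 3.571 0.475 2.047
v 3.297 1.072 0.932
v 3.939 0.584 1.847
v 3.632 1.326 0.832
v 4.274 0.838 1.748
v 2.158 -0.256 2.26
v 2.814 -0.279 1.804
v 2.802 -0.524 3.2
v 2.788 0.113 1.933
v 2.592 0.407 2.151
v 2.281 0.522 2.398
v 1.936 0.43 2.608
v 1.651 0.153 2.725
v 1.501 -0.233 2.717
v 1.528 -0.625 2.587
v 1.723 -0.919 2.37
v 2.035 -1.035 2.123
v 2.379 -0.942 1.913
v 2.665 -0.665 1.796
v -2.32 -3.347 -2.662
v -1.338 -2.952 -2.28
v -1.482 -4.848 -3.26
v -0.5 -4.453 -2.878
v -1.301 -4.767 -2.153
v -1.819 -3.84 -1.783
v -1.001 -3.96 -3.757
v -1.519 -3.033 -3.387
v -0.523 -3.331 -2.956
v -0.709 -3.829 -1.965
v -2.111 -3.971 -3.575
v -2.297 -4.469 -2.584
v -1.929 -0.821 2.485
v -1.539 -0.695 2.867
v -2.711 -1.039 3.355
v -1.672 -0.444 2.811
v -1.874 -0.294 2.667
v -2.091 -0.285 2.475
v -2.264 -0.419 2.285
v -2.347 -0.661 2.149
v -2.319 -0.946 2.103
v -2.185 -1.197 2.16
v -1.984 -1.347 2.303
v -1.767 -1.357 2.496
v -1.594 -1.222 2.685
v -1.51 -0.98 2.821
f 2 1 4
f 2 4 3
f 4 1 5
f 4 5 3
f 5 1 6
f 5 6 3
f 6 1 7
f 6 7 3
f 7 1 8
f 7 8 3
f 8 1 9
f 8 9 3
f 9 1 10
f 9 10 3
f 10 1 11
f 10 11 3
f 11 1 12
f 11 12 3
f 12 1 13
f 12 13 3
f 13 1 2
f 13 2 3
f 15 14 18
f 15 18 16
f 16 18 19
f 16 19 17
f 18 14 20
f 18 20 19
f 19 20 21
f 19 21 17
f 20 14 22
f 20 22 21
f 21 22 23
f 21 23 17
f 22 14 24
f 22 24 23
f 23 24 25
f 23 25 17
f 24 14 26
f 24 26 25
f 25 26 27
f 25 27 17
f 26 14 28
f 26 28 27
f 27 28 29
f 27 29 17
f 28 14 30
f 28 30 29
f 29 30 31
f 29 31 17
f 30 14 32
f 30 32 31
f 31 32 33
f 31 33 17
f 32 14 34
f 32 34 33
f 33 34 35
f 33 35 17
f 34 14 36
f 34 36 35
f 35 36 37
f 35 37 17
f 36 14 38
f 36 38 37
f 37 38 39
f 37 39 17
f 38 14 40
f 38 40 39
f 39 40 41
f 39 41 17
f 40 14 42
f 40 42 41
f 41 42 43
f 41 43 17
f 42 14 44
f 42 44 43
f 43 44 45
f 43 45 17
f 44 14 15
f 44 15 45
f 45 15 16
f 45 16 17
f 47 46 49
f 47 49 48
f 49 46 50
f 49 50 48
f 50 46 51
f 50 51 48
f 51 46 52
f 51 52 48
f 52 46 53
f 52 53 48
f 53 46 54
f 53 54 48
f 54 46 55
f 54 55 48
f 55 46 56
f 55 56 48
f 56 46 57
f 56 57 48
f 57 46 58
f 57 58 48
f 58 46 59
f 58 59 48
f 59 46 47
f 59 47 48
f 60 71 65
f 60 65 61
f 60 61 67
f 60 67 70
f 60 70 71
f 61 65 69
f 65 71 64
f 71 70 62
f 70 67 66
f 67 61 68
f 63 69 64
f 63 64 62
f 63 62 66
f 63 66 68
f 63 68 69
f 64 69 65
f 62 64 71
f 66 62 70
f 68 66 67
f 69 68 61
f 73 72 75
f 73 75 74
f 75 72 76
f 75 76 74
f 76 72 77
f 76 77 74
f 77 72 78
f 77 78 74
f 78 72 79
f 78 79 74
f 79 72 80
f 79 80 74
f 80 72 81
f 80 81 74
f 81 72 82
f 81 82 74
f 82 72 83
f 82 83 74
f 83 72 84
f 83 84 74
f 84 72 85
f 84 85 74
f 85 72 73
f 85 73 74



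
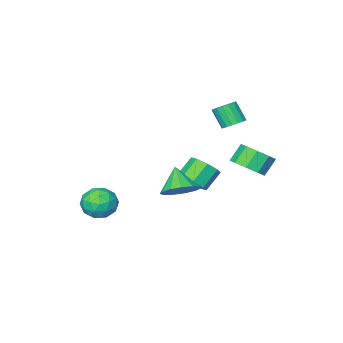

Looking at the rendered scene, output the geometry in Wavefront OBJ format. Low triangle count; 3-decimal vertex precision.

v 3.206 -2.48 -3.492
v 3.801 -2.558 -2.578
v 2.899 -4.222 -3.442
v 3.494 -4.3 -2.528
v 2.529 -3.786 -2.509
v 2.719 -2.71 -2.54
v 3.981 -4.07 -3.48
v 4.171 -2.994 -3.511
v 4.281 -3.541 -2.571
v 3.383 -3.366 -1.971
v 3.317 -3.414 -4.049
v 2.419 -3.239 -3.449
v 3.53 -2.366 -3.04
v 3.17 -4.414 -2.98
v 2.602 -4.112 -2.969
v 2.952 -4.158 -2.432
v 2.894 -2.455 -3.017
v 3.244 -2.501 -2.48
v 2.497 -3.223 -2.439
v 3.456 -4.279 -3.54
v 3.806 -4.325 -3.003
v 3.748 -2.622 -3.588
v 4.098 -2.668 -3.051
v 4.203 -3.557 -3.581
v 4.162 -2.99 -2.498
v 3.982 -4.014 -2.469
v 4.268 -3.879 -3.028
v 4.379 -3.246 -3.046
v 3.635 -2.887 -2.146
v 3.455 -3.911 -2.116
v 2.887 -3.609 -2.105
v 2.999 -2.976 -2.123
v 3.917 -3.465 -2.141
v 3.245 -2.869 -3.904
v 3.065 -3.893 -3.874
v 3.701 -3.804 -3.897
v 3.813 -3.171 -3.915
v 2.718 -2.766 -3.551
v 2.538 -3.79 -3.522
v 2.321 -3.534 -2.974
v 2.432 -2.901 -2.992
v 2.783 -3.315 -3.879
v -1.59 -1.979 -2.312
v -0.957 -1.929 -1.619
v -1.997 -2.111 -0.655
v -2.63 -2.161 -1.348
v -1.228 -1.286 -1.791
v -2.269 -1.467 -0.827
v -1.711 -1.048 -2.268
v -2.752 -1.23 -1.304
v -2.123 -1.356 -2.771
v -3.164 -1.538 -1.807
v -2.223 -2.029 -3.005
v -3.263 -2.211 -2.041
v -1.951 -2.673 -2.833
v -2.992 -2.854 -1.869
v -1.468 -2.91 -2.356
v -2.509 -3.092 -1.392
v -1.056 -2.602 -1.853
v -2.097 -2.784 -0.889
v 1.372 1.464 -0.301
v 2.227 1.828 0.251
v 1.048 0.436 0.881
v 1.754 2.172 0.42
v 1.16 2.291 0.36
v 0.634 2.148 0.091
v 0.342 1.787 -0.303
v 0.377 1.324 -0.696
v 0.729 0.905 -0.964
v 1.284 0.664 -1.021
v 1.868 0.677 -0.85
v 2.294 0.94 -0.504
v 2.428 1.369 -0.094
v -2.382 0.806 3.196
v -1.94 1.278 3.464
v -1.797 0.527 4.552
v -2.238 0.054 4.284
v -2.24 1.378 3.573
v -2.097 0.627 4.661
v -2.573 1.348 3.595
v -2.43 0.596 4.683
v -2.862 1.193 3.526
v -2.719 0.441 4.614
v -3.041 0.949 3.382
v -2.898 0.198 4.47
v -3.069 0.673 3.194
v -2.926 -0.079 4.283
v -2.939 0.427 3.008
v -2.796 -0.325 4.096
v -2.682 0.268 2.864
v -2.538 -0.484 3.952
v -2.355 0.232 2.796
v -2.212 -0.52 3.884
v -2.035 0.327 2.82
v -1.892 -0.424 3.908
v -1.794 0.533 2.93
v -1.651 -0.219 4.018
v -1.688 0.8 3.101
v -1.545 0.049 4.189
v -1.741 1.069 3.294
v -1.597 0.318 4.382
v -1.907 2.702 0.944
v -1.113 2.722 1.599
v -1.878 2.619 2.531
v -2.673 2.598 1.876
v -1.345 3.377 1.481
v -2.11 3.274 2.413
v -1.84 3.716 1.112
v -2.605 3.612 2.044
v -2.367 3.58 0.664
v -3.132 3.477 1.596
v -2.679 3.033 0.348
v -3.444 2.93 1.279
v -2.63 2.331 0.31
v -3.395 2.228 1.242
v -2.243 1.803 0.569
v -3.008 1.699 1.501
v -1.699 1.695 1.004
v -2.464 1.591 1.936
v -1.252 2.058 1.411
v -2.017 1.955 2.342
f 1 38 17
f 38 12 41
f 17 41 6
f 38 41 17
f 1 17 13
f 17 6 18
f 13 18 2
f 17 18 13
f 1 13 22
f 13 2 23
f 22 23 8
f 13 23 22
f 1 22 34
f 22 8 37
f 34 37 11
f 22 37 34
f 1 34 38
f 34 11 42
f 38 42 12
f 34 42 38
f 2 18 29
f 18 6 32
f 29 32 10
f 18 32 29
f 6 41 19
f 41 12 40
f 19 40 5
f 41 40 19
f 12 42 39
f 42 11 35
f 39 35 3
f 42 35 39
f 11 37 36
f 37 8 24
f 36 24 7
f 37 24 36
f 8 23 28
f 23 2 25
f 28 25 9
f 23 25 28
f 4 30 16
f 30 10 31
f 16 31 5
f 30 31 16
f 4 16 14
f 16 5 15
f 14 15 3
f 16 15 14
f 4 14 21
f 14 3 20
f 21 20 7
f 14 20 21
f 4 21 26
f 21 7 27
f 26 27 9
f 21 27 26
f 4 26 30
f 26 9 33
f 30 33 10
f 26 33 30
f 5 31 19
f 31 10 32
f 19 32 6
f 31 32 19
f 3 15 39
f 15 5 40
f 39 40 12
f 15 40 39
f 7 20 36
f 20 3 35
f 36 35 11
f 20 35 36
f 9 27 28
f 27 7 24
f 28 24 8
f 27 24 28
f 10 33 29
f 33 9 25
f 29 25 2
f 33 25 29
f 44 43 47
f 44 47 45
f 45 47 48
f 45 48 46
f 47 43 49
f 47 49 48
f 48 49 50
f 48 50 46
f 49 43 51
f 49 51 50
f 50 51 52
f 50 52 46
f 51 43 53
f 51 53 52
f 52 53 54
f 52 54 46
f 53 43 55
f 53 55 54
f 54 55 56
f 54 56 46
f 55 43 57
f 55 57 56
f 56 57 58
f 56 58 46
f 57 43 59
f 57 59 58
f 58 59 60
f 58 60 46
f 59 43 44
f 59 44 60
f 60 44 45
f 60 45 46
f 62 61 64
f 62 64 63
f 64 61 65
f 64 65 63
f 65 61 66
f 65 66 63
f 66 61 67
f 66 67 63
f 67 61 68
f 67 68 63
f 68 61 69
f 68 69 63
f 69 61 70
f 69 70 63
f 70 61 71
f 70 71 63
f 71 61 72
f 71 72 63
f 72 61 73
f 72 73 63
f 73 61 62
f 73 62 63
f 75 74 78
f 75 78 76
f 76 78 79
f 76 79 77
f 78 74 80
f 78 80 79
f 79 80 81
f 79 81 77
f 80 74 82
f 80 82 81
f 81 82 83
f 81 83 77
f 82 74 84
f 82 84 83
f 83 84 85
f 83 85 77
f 84 74 86
f 84 86 85
f 85 86 87
f 85 87 77
f 86 74 88
f 86 88 87
f 87 88 89
f 87 89 77
f 88 74 90
f 88 90 89
f 89 90 91
f 89 91 77
f 90 74 92
f 90 92 91
f 91 92 93
f 91 93 77
f 92 74 94
f 92 94 93
f 93 94 95
f 93 95 77
f 94 74 96
f 94 96 95
f 95 96 97
f 95 97 77
f 96 74 98
f 96 98 97
f 97 98 99
f 97 99 77
f 98 74 100
f 98 100 99
f 99 100 101
f 99 101 77
f 100 74 75
f 100 75 101
f 101 75 76
f 101 76 77
f 103 102 106
f 103 106 104
f 104 106 107
f 104 107 105
f 106 102 108
f 106 108 107
f 107 108 109
f 107 109 105
f 108 102 110
f 108 110 109
f 109 110 111
f 109 111 105
f 110 102 112
f 110 112 111
f 111 112 113
f 111 113 105
f 112 102 114
f 112 114 113
f 113 114 115
f 113 115 105
f 114 102 116
f 114 116 115
f 115 116 117
f 115 117 105
f 116 102 118
f 116 118 117
f 117 118 119
f 117 119 105
f 118 102 120
f 118 120 119
f 119 120 121
f 119 121 105
f 120 102 103
f 120 103 121
f 121 103 104
f 121 104 105



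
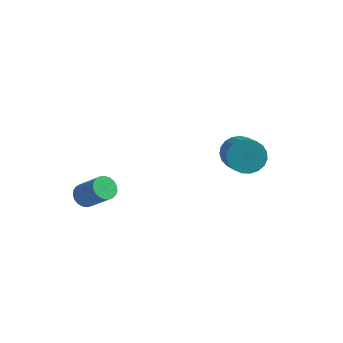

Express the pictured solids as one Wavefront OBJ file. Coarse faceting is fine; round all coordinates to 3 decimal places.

v 2.748 1.151 1.36
v 3.414 1.632 1.479
v 4.258 0.17 2.66
v 3.592 -0.311 2.54
v 3.21 1.726 1.741
v 4.054 0.264 2.922
v 2.926 1.72 1.937
v 3.77 0.258 3.118
v 2.612 1.616 2.033
v 3.455 0.154 3.214
v 2.32 1.432 2.013
v 3.164 -0.03 3.194
v 2.103 1.199 1.88
v 2.947 -0.263 3.061
v 1.998 0.958 1.657
v 2.841 -0.504 2.838
v 2.022 0.75 1.382
v 2.865 -0.712 2.563
v 2.171 0.612 1.104
v 3.015 -0.85 2.285
v 2.421 0.566 0.87
v 3.265 -0.896 2.051
v 2.727 0.622 0.72
v 3.571 -0.84 1.901
v 3.037 0.769 0.681
v 3.88 -0.692 1.862
v 3.296 0.983 0.76
v 4.14 -0.479 1.94
v 3.461 1.225 0.942
v 4.305 -0.237 2.123
v 3.503 1.455 1.196
v 4.347 -0.007 2.377
v -1.965 -3.783 1.062
v -1.593 -3.94 0.66
v -0.582 -4.193 1.697
v -0.955 -4.037 2.098
v -1.552 -3.707 0.677
v -0.541 -3.96 1.714
v -1.582 -3.488 0.76
v -0.572 -3.741 1.797
v -1.679 -3.319 0.896
v -0.668 -3.572 1.933
v -1.826 -3.231 1.06
v -0.815 -3.484 2.097
v -1.996 -3.238 1.225
v -0.985 -3.491 2.262
v -2.161 -3.34 1.361
v -1.151 -3.593 2.398
v -2.293 -3.518 1.445
v -1.282 -3.771 2.482
v -2.367 -3.742 1.464
v -1.357 -3.995 2.5
v -2.373 -3.974 1.412
v -1.362 -4.227 2.449
v -2.307 -4.172 1.3
v -1.297 -4.425 2.337
v -2.183 -4.303 1.147
v -1.172 -4.556 2.184
v -2.021 -4.345 0.979
v -1.01 -4.598 2.016
v -1.849 -4.289 0.825
v -0.839 -4.542 1.862
v -1.698 -4.146 0.712
v -0.687 -4.399 1.749
f 2 1 5
f 2 5 3
f 3 5 6
f 3 6 4
f 5 1 7
f 5 7 6
f 6 7 8
f 6 8 4
f 7 1 9
f 7 9 8
f 8 9 10
f 8 10 4
f 9 1 11
f 9 11 10
f 10 11 12
f 10 12 4
f 11 1 13
f 11 13 12
f 12 13 14
f 12 14 4
f 13 1 15
f 13 15 14
f 14 15 16
f 14 16 4
f 15 1 17
f 15 17 16
f 16 17 18
f 16 18 4
f 17 1 19
f 17 19 18
f 18 19 20
f 18 20 4
f 19 1 21
f 19 21 20
f 20 21 22
f 20 22 4
f 21 1 23
f 21 23 22
f 22 23 24
f 22 24 4
f 23 1 25
f 23 25 24
f 24 25 26
f 24 26 4
f 25 1 27
f 25 27 26
f 26 27 28
f 26 28 4
f 27 1 29
f 27 29 28
f 28 29 30
f 28 30 4
f 29 1 31
f 29 31 30
f 30 31 32
f 30 32 4
f 31 1 2
f 31 2 32
f 32 2 3
f 32 3 4
f 34 33 37
f 34 37 35
f 35 37 38
f 35 38 36
f 37 33 39
f 37 39 38
f 38 39 40
f 38 40 36
f 39 33 41
f 39 41 40
f 40 41 42
f 40 42 36
f 41 33 43
f 41 43 42
f 42 43 44
f 42 44 36
f 43 33 45
f 43 45 44
f 44 45 46
f 44 46 36
f 45 33 47
f 45 47 46
f 46 47 48
f 46 48 36
f 47 33 49
f 47 49 48
f 48 49 50
f 48 50 36
f 49 33 51
f 49 51 50
f 50 51 52
f 50 52 36
f 51 33 53
f 51 53 52
f 52 53 54
f 52 54 36
f 53 33 55
f 53 55 54
f 54 55 56
f 54 56 36
f 55 33 57
f 55 57 56
f 56 57 58
f 56 58 36
f 57 33 59
f 57 59 58
f 58 59 60
f 58 60 36
f 59 33 61
f 59 61 60
f 60 61 62
f 60 62 36
f 61 33 63
f 61 63 62
f 62 63 64
f 62 64 36
f 63 33 34
f 63 34 64
f 64 34 35
f 64 35 36



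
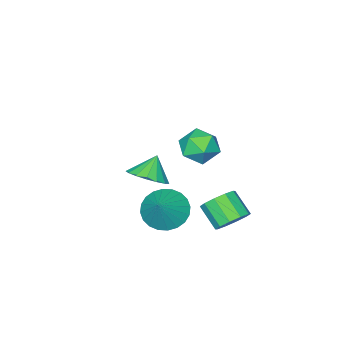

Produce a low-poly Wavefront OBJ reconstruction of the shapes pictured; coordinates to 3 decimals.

v -2.06 0.574 -2.193
v -1.367 -0.144 -2.406
v -1.16 1.126 -1.127
v -1.255 0.148 -2.652
v -1.266 0.505 -2.828
v -1.397 0.872 -2.908
v -1.629 1.194 -2.878
v -1.927 1.421 -2.744
v -2.245 1.52 -2.526
v -2.535 1.474 -2.258
v -2.753 1.292 -1.979
v -2.865 1 -1.733
v -2.855 0.643 -1.557
v -2.723 0.276 -1.477
v -2.491 -0.046 -1.507
v -2.193 -0.274 -1.641
v -1.875 -0.372 -1.859
v -1.585 -0.326 -2.128
v -2.728 2.711 2.953
v -2.147 3.103 3.507
v -1.633 2.277 2.113
v -1.052 2.669 2.667
v -1.502 1.944 2.931
v -2.178 2.212 3.451
v -1.602 3.168 2.169
v -2.278 3.436 2.689
v -1.451 3.386 3.023
v -1.389 2.629 3.494
v -2.391 2.751 2.126
v -2.329 1.994 2.597
v -3.079 -1.591 -1.937
v -2.318 -1.443 -1.387
v -3.741 -1.729 -0.983
v -2.491 -1.027 -1.448
v -2.799 -0.74 -1.62
v -3.171 -0.648 -1.865
v -3.522 -0.772 -2.126
v -3.771 -1.084 -2.344
v -3.862 -1.511 -2.469
v -3.773 -1.957 -2.472
v -3.525 -2.319 -2.353
v -3.175 -2.514 -2.138
v -2.803 -2.498 -1.877
v -2.494 -2.274 -1.63
v -2.319 -1.893 -1.453
v -2.867 3.58 -1.62
v -2.476 3.126 -2.135
v -2.563 2.166 -1.355
v -2.953 2.62 -0.84
v -2.148 3.336 -1.84
v -2.235 2.376 -1.06
v -2.095 3.639 -1.461
v -2.182 2.679 -0.681
v -2.337 3.92 -1.143
v -2.423 2.96 -0.363
v -2.781 4.071 -1.007
v -2.867 3.111 -0.227
v -3.257 4.034 -1.105
v -3.344 3.074 -0.325
v -3.585 3.824 -1.4
v -3.672 2.864 -0.62
v -3.638 3.521 -1.779
v -3.725 2.561 -0.999
v -3.397 3.24 -2.097
v -3.483 2.28 -1.317
v -2.953 3.089 -2.233
v -3.039 2.129 -1.453
f 2 1 4
f 2 4 3
f 4 1 5
f 4 5 3
f 5 1 6
f 5 6 3
f 6 1 7
f 6 7 3
f 7 1 8
f 7 8 3
f 8 1 9
f 8 9 3
f 9 1 10
f 9 10 3
f 10 1 11
f 10 11 3
f 11 1 12
f 11 12 3
f 12 1 13
f 12 13 3
f 13 1 14
f 13 14 3
f 14 1 15
f 14 15 3
f 15 1 16
f 15 16 3
f 16 1 17
f 16 17 3
f 17 1 18
f 17 18 3
f 18 1 2
f 18 2 3
f 19 30 24
f 19 24 20
f 19 20 26
f 19 26 29
f 19 29 30
f 20 24 28
f 24 30 23
f 30 29 21
f 29 26 25
f 26 20 27
f 22 28 23
f 22 23 21
f 22 21 25
f 22 25 27
f 22 27 28
f 23 28 24
f 21 23 30
f 25 21 29
f 27 25 26
f 28 27 20
f 32 31 34
f 32 34 33
f 34 31 35
f 34 35 33
f 35 31 36
f 35 36 33
f 36 31 37
f 36 37 33
f 37 31 38
f 37 38 33
f 38 31 39
f 38 39 33
f 39 31 40
f 39 40 33
f 40 31 41
f 40 41 33
f 41 31 42
f 41 42 33
f 42 31 43
f 42 43 33
f 43 31 44
f 43 44 33
f 44 31 45
f 44 45 33
f 45 31 32
f 45 32 33
f 47 46 50
f 47 50 48
f 48 50 51
f 48 51 49
f 50 46 52
f 50 52 51
f 51 52 53
f 51 53 49
f 52 46 54
f 52 54 53
f 53 54 55
f 53 55 49
f 54 46 56
f 54 56 55
f 55 56 57
f 55 57 49
f 56 46 58
f 56 58 57
f 57 58 59
f 57 59 49
f 58 46 60
f 58 60 59
f 59 60 61
f 59 61 49
f 60 46 62
f 60 62 61
f 61 62 63
f 61 63 49
f 62 46 64
f 62 64 63
f 63 64 65
f 63 65 49
f 64 46 66
f 64 66 65
f 65 66 67
f 65 67 49
f 66 46 47
f 66 47 67
f 67 47 48
f 67 48 49



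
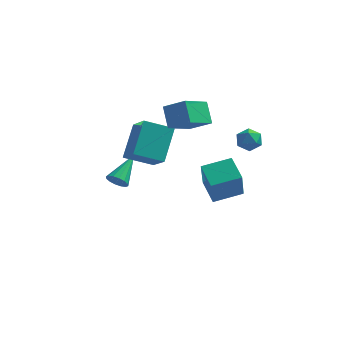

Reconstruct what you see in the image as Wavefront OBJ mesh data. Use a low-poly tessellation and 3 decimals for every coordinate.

v 1.069 -3.35 1.95
v 1.108 -4.095 3.642
v 2.407 -2.624 2.239
v 2.446 -3.369 3.931
v 1.774 -4.451 1.449
v 1.813 -5.196 3.141
v 3.112 -3.725 1.738
v 3.151 -4.47 3.43
v -4.134 0.511 -1.472
v -3.67 0.194 -1.164
v -3.626 2.189 -0.508
v -3.527 0.309 -1.439
v -3.546 0.478 -1.724
v -3.723 0.656 -1.94
v -4.009 0.795 -2.032
v -4.329 0.858 -1.973
v -4.597 0.828 -1.78
v -4.74 0.713 -1.504
v -4.721 0.544 -1.22
v -4.544 0.366 -1.003
v -4.258 0.227 -0.912
v -3.938 0.164 -0.971
v -3.694 0.043 0.742
v -2.867 -1.132 1.923
v -3.514 1.624 2.188
v -2.686 0.449 3.369
v -2.214 0.451 0.111
v -1.386 -0.724 1.292
v -2.033 2.032 1.557
v -1.206 0.857 2.738
v -1.319 -0.183 3.418
v -1.755 0.667 4.386
v -0.495 1.185 2.587
v -0.93 2.035 3.556
v -0.15 -0.435 4.164
v -0.585 0.415 5.133
v 0.675 0.933 3.334
v 0.239 1.783 4.302
v 2.746 -0.437 4.13
v 3.128 -0.283 3.532
v 2.592 -1.537 3.748
v 2.974 -1.383 3.15
v 3.305 -1.414 3.795
v 3.401 -0.734 4.031
v 2.319 -1.086 3.249
v 2.415 -0.406 3.485
v 2.864 -0.684 2.988
v 3.474 -0.887 3.326
v 2.246 -0.933 3.954
v 2.856 -1.136 4.292
f 2 4 1
f 5 2 1
f 1 4 3
f 3 5 1
f 2 8 4
f 6 2 5
f 6 8 2
f 4 8 3
f 7 5 3
f 3 8 7
f 7 6 5
f 8 6 7
f 10 9 12
f 10 12 11
f 12 9 13
f 12 13 11
f 13 9 14
f 13 14 11
f 14 9 15
f 14 15 11
f 15 9 16
f 15 16 11
f 16 9 17
f 16 17 11
f 17 9 18
f 17 18 11
f 18 9 19
f 18 19 11
f 19 9 20
f 19 20 11
f 20 9 21
f 20 21 11
f 21 9 22
f 21 22 11
f 22 9 10
f 22 10 11
f 24 26 23
f 27 24 23
f 23 26 25
f 25 27 23
f 24 30 26
f 28 24 27
f 28 30 24
f 26 30 25
f 29 27 25
f 25 30 29
f 29 28 27
f 30 28 29
f 32 34 31
f 35 32 31
f 31 34 33
f 33 35 31
f 32 38 34
f 36 32 35
f 36 38 32
f 34 38 33
f 37 35 33
f 33 38 37
f 37 36 35
f 38 36 37
f 39 50 44
f 39 44 40
f 39 40 46
f 39 46 49
f 39 49 50
f 40 44 48
f 44 50 43
f 50 49 41
f 49 46 45
f 46 40 47
f 42 48 43
f 42 43 41
f 42 41 45
f 42 45 47
f 42 47 48
f 43 48 44
f 41 43 50
f 45 41 49
f 47 45 46
f 48 47 40



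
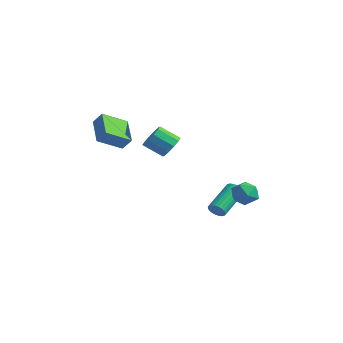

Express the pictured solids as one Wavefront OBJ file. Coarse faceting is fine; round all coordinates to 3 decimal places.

v 2.597 1.204 -2.333
v 3.275 1.162 -2.881
v 3.265 0.338 -1.439
v 3.943 0.296 -1.987
v 3.77 1.039 -1.564
v 3.357 1.574 -2.116
v 3.183 -0.074 -2.204
v 2.77 0.461 -2.756
v 3.637 0.372 -2.801
v 4 1.06 -2.406
v 2.54 0.44 -1.914
v 2.903 1.128 -1.519
v 1.722 0.143 -3.779
v 2.016 -0.021 -3.343
v 1.571 1.772 -2.366
v 1.278 1.937 -2.801
v 2.166 0.079 -3.459
v 1.721 1.873 -2.482
v 2.248 0.19 -3.624
v 1.803 1.983 -2.647
v 2.251 0.293 -3.812
v 1.806 2.086 -2.835
v 2.173 0.373 -3.995
v 1.728 2.166 -3.018
v 2.026 0.419 -4.145
v 1.581 2.212 -3.168
v 1.833 0.422 -4.24
v 1.389 2.215 -3.262
v 1.624 0.383 -4.264
v 1.179 2.176 -3.286
v 1.429 0.308 -4.214
v 0.984 2.101 -3.237
v 1.279 0.207 -4.098
v 0.834 2.001 -3.121
v 1.197 0.097 -3.933
v 0.752 1.89 -2.956
v 1.194 -0.006 -3.745
v 0.749 1.787 -2.768
v 1.272 -0.086 -3.562
v 0.827 1.707 -2.585
v 1.419 -0.132 -3.412
v 0.974 1.661 -2.435
v 1.611 -0.135 -3.318
v 1.167 1.658 -2.34
v 1.821 -0.096 -3.294
v 1.376 1.697 -2.316
v -3.347 1.433 -0.839
v -2.856 0.754 -0.898
v -3.762 0.028 -0.08
v -4.253 0.707 -0.021
v -2.702 1.027 -0.485
v -3.608 0.302 0.334
v -2.795 1.456 -0.207
v -3.701 0.731 0.611
v -3.098 1.876 -0.17
v -4.004 1.15 0.648
v -3.496 2.126 -0.39
v -4.402 1.401 0.429
v -3.838 2.112 -0.78
v -4.744 1.386 0.038
v -3.992 1.838 -1.194
v -4.898 1.113 -0.375
v -3.899 1.409 -1.471
v -4.805 0.684 -0.653
v -3.596 0.99 -1.508
v -4.502 0.264 -0.69
v -3.198 0.739 -1.289
v -4.104 0.014 -0.47
v -3.649 -3.746 0.897
v -5.083 -2.813 1.7
v -3.172 -2.324 0.097
v -4.606 -1.391 0.899
v -3.114 -3.529 1.601
v -4.548 -2.596 2.403
v -2.637 -2.107 0.8
v -4.071 -1.174 1.603
f 1 12 6
f 1 6 2
f 1 2 8
f 1 8 11
f 1 11 12
f 2 6 10
f 6 12 5
f 12 11 3
f 11 8 7
f 8 2 9
f 4 10 5
f 4 5 3
f 4 3 7
f 4 7 9
f 4 9 10
f 5 10 6
f 3 5 12
f 7 3 11
f 9 7 8
f 10 9 2
f 14 13 17
f 14 17 15
f 15 17 18
f 15 18 16
f 17 13 19
f 17 19 18
f 18 19 20
f 18 20 16
f 19 13 21
f 19 21 20
f 20 21 22
f 20 22 16
f 21 13 23
f 21 23 22
f 22 23 24
f 22 24 16
f 23 13 25
f 23 25 24
f 24 25 26
f 24 26 16
f 25 13 27
f 25 27 26
f 26 27 28
f 26 28 16
f 27 13 29
f 27 29 28
f 28 29 30
f 28 30 16
f 29 13 31
f 29 31 30
f 30 31 32
f 30 32 16
f 31 13 33
f 31 33 32
f 32 33 34
f 32 34 16
f 33 13 35
f 33 35 34
f 34 35 36
f 34 36 16
f 35 13 37
f 35 37 36
f 36 37 38
f 36 38 16
f 37 13 39
f 37 39 38
f 38 39 40
f 38 40 16
f 39 13 41
f 39 41 40
f 40 41 42
f 40 42 16
f 41 13 43
f 41 43 42
f 42 43 44
f 42 44 16
f 43 13 45
f 43 45 44
f 44 45 46
f 44 46 16
f 45 13 14
f 45 14 46
f 46 14 15
f 46 15 16
f 48 47 51
f 48 51 49
f 49 51 52
f 49 52 50
f 51 47 53
f 51 53 52
f 52 53 54
f 52 54 50
f 53 47 55
f 53 55 54
f 54 55 56
f 54 56 50
f 55 47 57
f 55 57 56
f 56 57 58
f 56 58 50
f 57 47 59
f 57 59 58
f 58 59 60
f 58 60 50
f 59 47 61
f 59 61 60
f 60 61 62
f 60 62 50
f 61 47 63
f 61 63 62
f 62 63 64
f 62 64 50
f 63 47 65
f 63 65 64
f 64 65 66
f 64 66 50
f 65 47 67
f 65 67 66
f 66 67 68
f 66 68 50
f 67 47 48
f 67 48 68
f 68 48 49
f 68 49 50
f 70 72 69
f 73 70 69
f 69 72 71
f 71 73 69
f 70 76 72
f 74 70 73
f 74 76 70
f 72 76 71
f 75 73 71
f 71 76 75
f 75 74 73
f 76 74 75

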